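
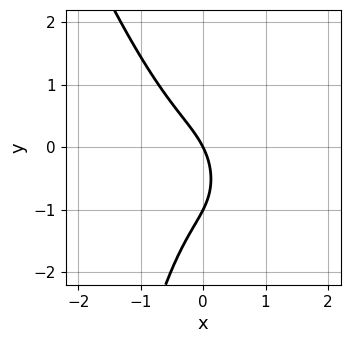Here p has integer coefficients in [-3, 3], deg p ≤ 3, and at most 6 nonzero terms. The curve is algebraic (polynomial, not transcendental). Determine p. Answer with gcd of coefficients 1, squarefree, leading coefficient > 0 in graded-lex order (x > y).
3*x^3 + x^2*y + y^2 + 2*x + y

deg p = 3.
Against the integer gridlines: the y-axis gridline crossings are at y ∈ {-1, 0}; one x-axis crossing is at x = 0.
These observations pin down the coefficients.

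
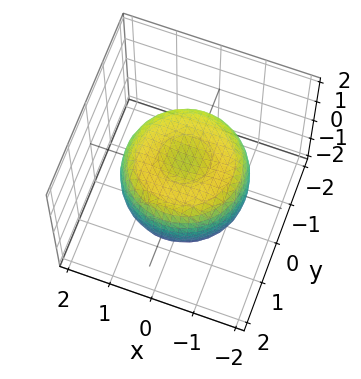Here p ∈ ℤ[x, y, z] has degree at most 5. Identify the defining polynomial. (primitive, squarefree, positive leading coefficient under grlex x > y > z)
2*x^4 + 4*x^2*y^2 + 2*y^4 - 3*x^2 - 3*y^2 + 3*z^2 - 2

1. Degree: no degree-3 surface has this shape, so deg p = 4.
2. Symmetries: rotational symmetry about the z-axis ⇒ p depends on x, y only through x² + y².
3. From the visible intercepts: a circular section at z = -1 has radius between 0 and 1.
4. Fitting integer coefficients to these (and the overall shape) gives p.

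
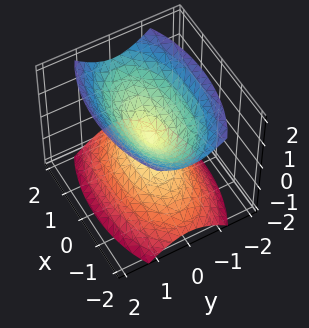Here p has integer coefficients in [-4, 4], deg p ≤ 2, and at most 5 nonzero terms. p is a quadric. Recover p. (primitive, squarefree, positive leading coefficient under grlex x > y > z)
(a) I count 2 distinct pieces. Treating them together as one polynomial.
(b) The degree is 2 — two nappes meeting at a single point; a quadric.
(c) Symmetries: mirror symmetry y ↦ −y ⇒ only even powers of y; the x ↦ −x reflection is a symmetry, so x appears only in even powers; it's symmetric under z → −z, forcing even powers of z.
(d) Reading off the gridlines: one x-axis crossing is at x = 0; it meets the y-axis at y = 0 (among the integer gridlines); it crosses the z-axis at the gridline z = 0.
(e) These observations pin down the coefficients.

x^2 + 3*y^2 - 2*z^2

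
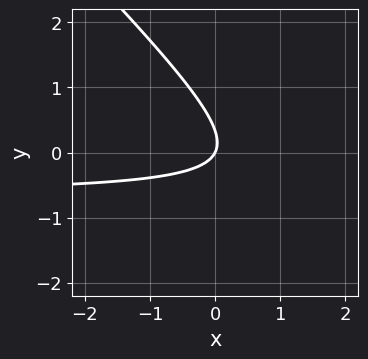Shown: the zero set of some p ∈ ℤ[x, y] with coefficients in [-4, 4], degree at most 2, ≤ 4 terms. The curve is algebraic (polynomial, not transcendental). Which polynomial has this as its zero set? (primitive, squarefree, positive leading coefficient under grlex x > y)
3*x*y + 3*y^2 + 2*x - y

First, degree: no degree-1 curve has this shape, so deg p = 2.
Then, from the axis intercepts and sections: one x-axis crossing is at x = 0; one y-axis crossing is at y = 0.
Finally, putting this together gives p.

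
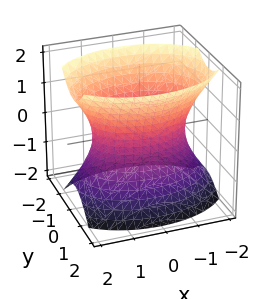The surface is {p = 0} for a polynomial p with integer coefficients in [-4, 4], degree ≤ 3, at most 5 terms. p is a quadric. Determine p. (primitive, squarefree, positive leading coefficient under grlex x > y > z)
x^2 + 2*y^2 - z^2 - 2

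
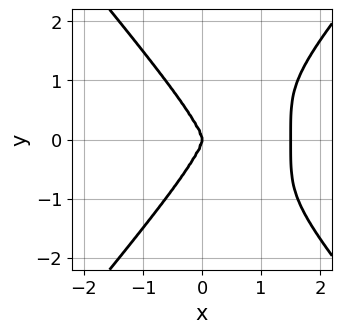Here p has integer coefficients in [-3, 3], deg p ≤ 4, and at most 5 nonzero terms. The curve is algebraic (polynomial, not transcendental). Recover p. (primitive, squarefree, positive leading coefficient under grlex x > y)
(a) deg p = 4. A generic line meets the curve in up to 4 points.
(b) Symmetries: it's symmetric under y → −y, forcing even powers of y.
(c) From the visible intercepts: it crosses the x-axis at the gridline x = 0; one y-axis crossing is at y = 0.
(d) Solving for integer coefficients yields p as stated.

2*x^4 - y^4 - 3*x^3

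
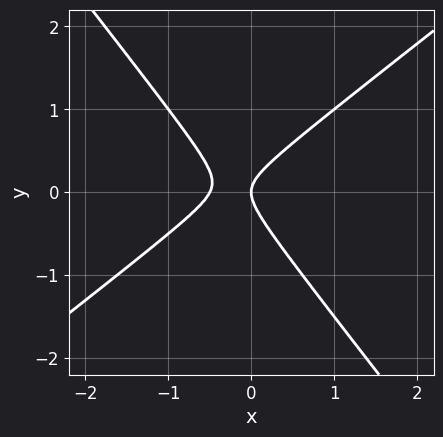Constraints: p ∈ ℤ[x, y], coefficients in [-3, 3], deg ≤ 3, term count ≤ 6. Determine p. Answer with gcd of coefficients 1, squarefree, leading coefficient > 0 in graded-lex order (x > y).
2*x^2 - x*y - 2*y^2 + x

(a) Degree: a generic line meets the curve in up to 2 points, so deg p = 2.
(b) Checking where it meets the axes: it crosses the x-axis at the gridline x = 0; one y-axis crossing is at y = 0.
(c) Putting this together gives p.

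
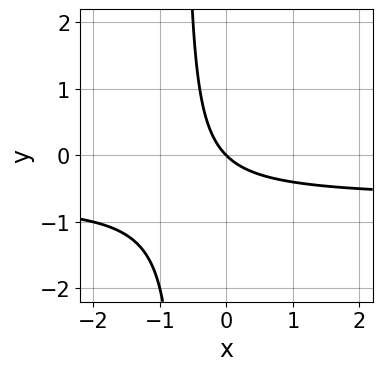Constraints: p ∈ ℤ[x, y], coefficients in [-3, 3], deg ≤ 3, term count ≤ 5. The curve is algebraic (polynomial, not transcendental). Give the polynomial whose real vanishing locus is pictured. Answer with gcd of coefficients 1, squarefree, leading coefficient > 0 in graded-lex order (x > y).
3*x*y + 2*x + 2*y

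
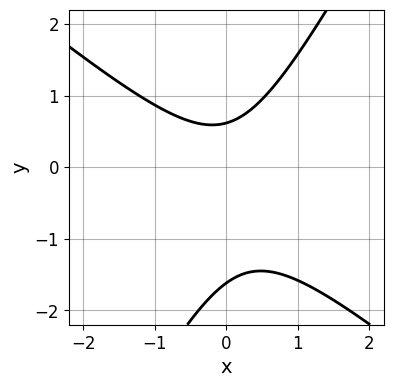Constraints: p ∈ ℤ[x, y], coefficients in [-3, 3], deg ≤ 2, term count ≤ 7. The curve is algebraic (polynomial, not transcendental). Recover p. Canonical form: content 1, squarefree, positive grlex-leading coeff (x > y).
The degree is 2 — no degree-1 curve has this shape.
Against the integer gridlines: no x-intercept at any integer in the box.
These observations pin down the coefficients.

3*x^2 + 2*x*y - 2*y^2 - 2*y + 2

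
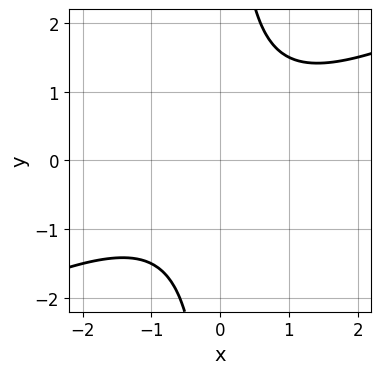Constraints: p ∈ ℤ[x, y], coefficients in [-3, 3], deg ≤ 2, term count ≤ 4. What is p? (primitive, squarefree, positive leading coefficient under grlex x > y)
First, deg p = 2.
Then, from the visible intercepts: the curve avoids every integer y-axis point in the box; the curve avoids every integer x-axis point in the box.
Finally, the integer polynomial consistent with all of this is the stated p.

x^2 - 2*x*y + 2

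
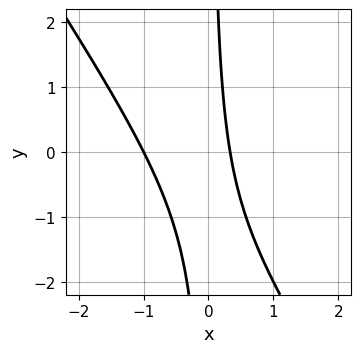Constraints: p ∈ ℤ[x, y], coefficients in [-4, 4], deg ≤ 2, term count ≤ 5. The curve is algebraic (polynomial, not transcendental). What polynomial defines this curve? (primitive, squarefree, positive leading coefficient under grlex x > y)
First, deg p = 2.
Then, from the visible intercepts: the curve avoids every integer y-axis point in the box; it crosses the x-axis at the gridline x = -1.
Finally, these observations pin down the coefficients.

3*x^2 + 2*x*y + 2*x - 1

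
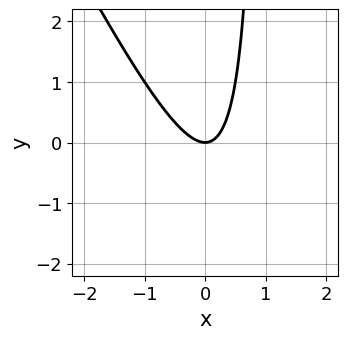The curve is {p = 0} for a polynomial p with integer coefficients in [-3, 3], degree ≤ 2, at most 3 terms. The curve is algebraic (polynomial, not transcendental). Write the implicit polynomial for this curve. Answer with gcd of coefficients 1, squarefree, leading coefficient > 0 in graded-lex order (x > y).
(a) Degree: the shape is more complex than any degree-1 curve, so deg p = 2.
(b) Against the integer gridlines: one y-axis crossing is at y = 0; one x-axis crossing is at x = 0.
(c) Putting this together gives p.

2*x^2 + x*y - y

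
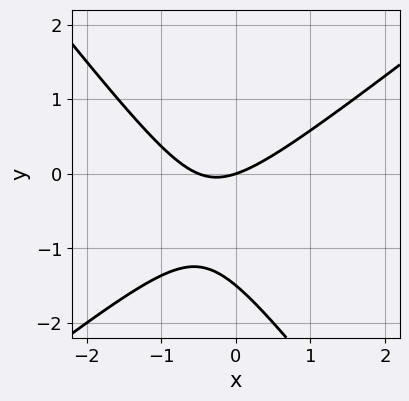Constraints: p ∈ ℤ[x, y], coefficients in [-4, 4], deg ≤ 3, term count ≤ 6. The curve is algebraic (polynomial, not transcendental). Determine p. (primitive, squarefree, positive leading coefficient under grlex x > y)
deg p = 2. A generic line meets the curve in up to 2 points.
Against the integer gridlines: it crosses the x-axis at the gridline x = 0; one y-axis crossing is at y = 0.
These observations pin down the coefficients.

2*x^2 - x*y - 2*y^2 + x - 3*y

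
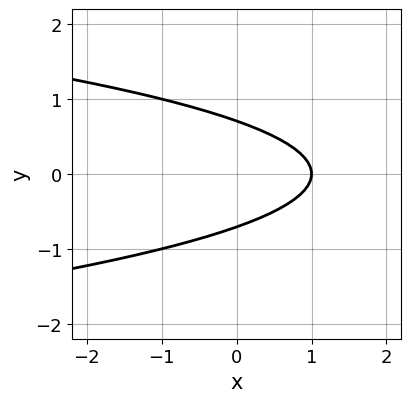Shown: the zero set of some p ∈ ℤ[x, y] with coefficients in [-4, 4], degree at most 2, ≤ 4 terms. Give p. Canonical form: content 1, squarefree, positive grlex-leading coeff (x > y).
2*y^2 + x - 1

(a) The degree is 2 — no degree-1 curve has this shape.
(b) Symmetries: the y ↦ −y reflection is a symmetry, so y appears only in even powers.
(c) Against the integer gridlines: it crosses the x-axis at the gridline x = 1.
(d) Matching integer coefficients to the picture gives p.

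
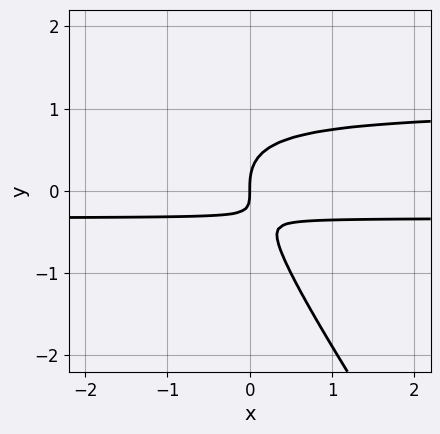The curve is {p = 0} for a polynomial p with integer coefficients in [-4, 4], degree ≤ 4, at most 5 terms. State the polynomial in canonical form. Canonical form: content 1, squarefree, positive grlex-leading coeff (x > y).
3*x*y^2 + 2*y^3 - 2*x*y - x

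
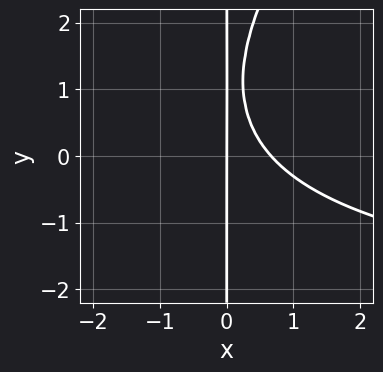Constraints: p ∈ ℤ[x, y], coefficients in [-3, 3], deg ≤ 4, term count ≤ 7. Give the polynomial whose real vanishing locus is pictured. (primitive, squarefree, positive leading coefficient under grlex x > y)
x^2*y - x*y^2 + 3*x^2 + 2*x*y - 2*x

(a) Degree: the shape is more complex than any degree-2 curve, so deg p = 3.
(b) Against the integer gridlines: it crosses the x-axis at the gridline x = 0; every point of the y-axis in the box is on the curve.
(c) The integer polynomial consistent with all of this is the stated p.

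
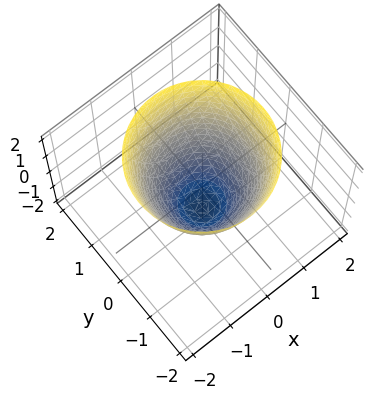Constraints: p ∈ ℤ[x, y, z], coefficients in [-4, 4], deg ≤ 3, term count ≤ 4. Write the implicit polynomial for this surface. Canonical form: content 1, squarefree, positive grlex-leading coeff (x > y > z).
(a) The degree is 2 — no degree-1 surface has this shape.
(b) Symmetries: the surface is invariant under rotation about z: p = q(x² + y², z).
(c) Reading off the gridlines: among the integer gridlines, it crosses the y-axis at y ∈ {-1, 1}; among the integer gridlines, it crosses the x-axis at x ∈ {-1, 1}.
(d) Assembling these constraints gives the stated polynomial.

3*x^2 + 3*y^2 - 2*z - 3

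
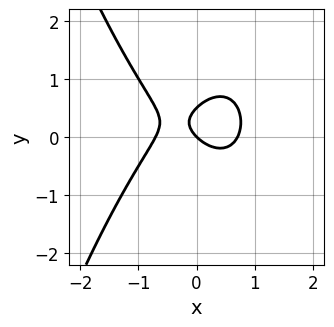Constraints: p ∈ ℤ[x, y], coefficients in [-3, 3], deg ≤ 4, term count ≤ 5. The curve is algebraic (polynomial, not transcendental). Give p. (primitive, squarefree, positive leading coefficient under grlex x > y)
2*x^3 + 2*y^2 - x - y

First, degree: no degree-2 curve has this shape, so deg p = 3.
Then, from the visible intercepts: one x-axis crossing is at x = 0; one y-axis crossing is at y = 0.
Finally, assembling these constraints gives the stated polynomial.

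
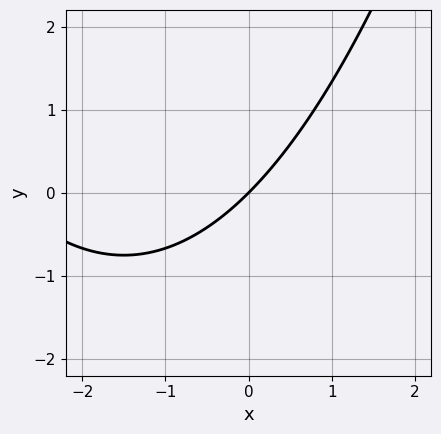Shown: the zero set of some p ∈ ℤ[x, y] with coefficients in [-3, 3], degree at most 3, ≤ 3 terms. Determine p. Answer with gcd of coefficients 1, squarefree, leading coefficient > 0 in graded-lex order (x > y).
1. The degree is 2 — no degree-1 curve has this shape.
2. Against the integer gridlines: it crosses the x-axis at the gridline x = 0; it crosses the y-axis at the gridline y = 0.
3. Fitting integer coefficients to these (and the overall shape) gives p.

x^2 + 3*x - 3*y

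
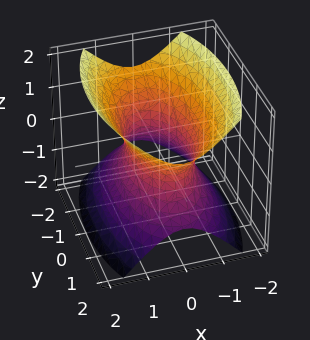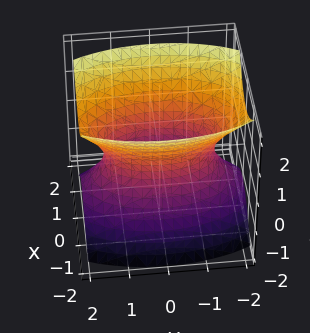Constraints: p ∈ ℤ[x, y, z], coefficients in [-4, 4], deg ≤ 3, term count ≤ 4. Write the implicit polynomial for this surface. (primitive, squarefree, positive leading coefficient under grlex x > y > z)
First, deg p = 2. One connected sheet with a waist; a quadric.
Next, symmetries: it's symmetric under y → −y, forcing even powers of y; the z ↦ −z reflection is a symmetry, so z appears only in even powers; mirror symmetry x ↦ −x ⇒ only even powers of x.
Then, reading off the gridlines: it misses every integer gridline on the z-axis.
Finally, assembling these constraints gives the stated polynomial.

3*x^2 + y^2 - 2*z^2 - 2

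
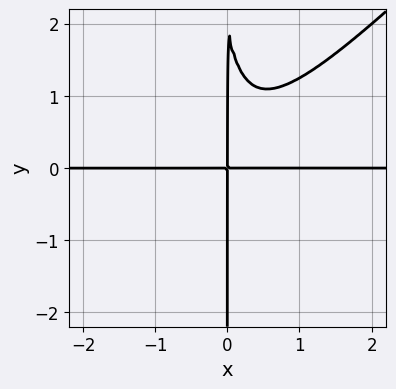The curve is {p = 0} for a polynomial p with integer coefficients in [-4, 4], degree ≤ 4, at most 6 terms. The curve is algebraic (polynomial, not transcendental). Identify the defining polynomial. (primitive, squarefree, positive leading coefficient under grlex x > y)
3*x^3*y - 3*x^2*y^2 - x*y^2 + 2*x*y

(a) Degree: the shape is more complex than any degree-3 curve, so deg p = 4.
(b) Checking where it meets the axes: the visible y-axis segment lies entirely on the curve; every point of the x-axis in the box is on the curve.
(c) The integer polynomial consistent with all of this is the stated p.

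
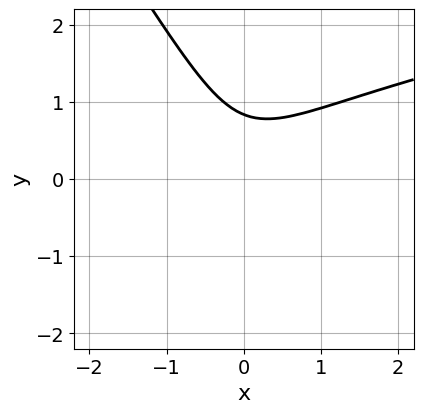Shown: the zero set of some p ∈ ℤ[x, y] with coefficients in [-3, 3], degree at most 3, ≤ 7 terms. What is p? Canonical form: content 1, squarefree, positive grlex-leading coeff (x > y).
Degree: the shape is more complex than any degree-2 curve, so deg p = 3.
Observable constraints: the curve avoids every integer x-axis point in the box.
The integer polynomial consistent with all of this is the stated p.

3*x*y^2 + 2*y^3 - 3*x^2 + y - 2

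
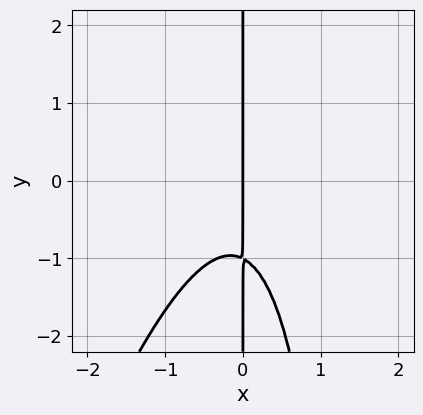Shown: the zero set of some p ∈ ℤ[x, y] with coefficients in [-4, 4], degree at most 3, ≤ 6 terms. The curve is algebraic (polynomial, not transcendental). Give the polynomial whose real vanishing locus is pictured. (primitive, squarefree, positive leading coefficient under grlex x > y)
First, degree: no degree-2 curve has this shape, so deg p = 3.
Then, checking where it meets the axes: every point of the y-axis in the box is on the curve; it meets the x-axis at x = 0 (among the integer gridlines).
Finally, the integer polynomial consistent with all of this is the stated p.

3*x^3 - x^2*y + 2*x*y + 2*x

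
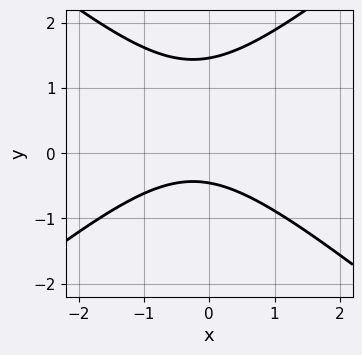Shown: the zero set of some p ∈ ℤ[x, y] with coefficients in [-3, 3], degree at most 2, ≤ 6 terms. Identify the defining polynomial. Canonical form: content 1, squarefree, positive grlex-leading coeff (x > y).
Degree: a generic line meets the curve in up to 2 points, so deg p = 2.
From the axis intercepts and sections: it misses every integer gridline on the x-axis.
Matching integer coefficients to the picture gives p.

2*x^2 - 3*y^2 + x + 3*y + 2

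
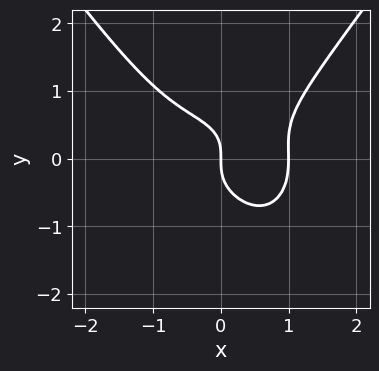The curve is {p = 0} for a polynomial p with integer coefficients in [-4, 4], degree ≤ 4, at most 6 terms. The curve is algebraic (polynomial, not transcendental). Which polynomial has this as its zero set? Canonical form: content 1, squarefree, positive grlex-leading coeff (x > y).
2*x^4 + x^2*y^2 - y^4 - 3*y^3 - 2*x

First, deg p = 4. The shape is more complex than any degree-3 curve.
Then, reading off the gridlines: among the integer gridlines, it crosses the x-axis at x ∈ {0, 1}; one y-axis crossing is at y = 0.
Finally, assembling these constraints gives the stated polynomial.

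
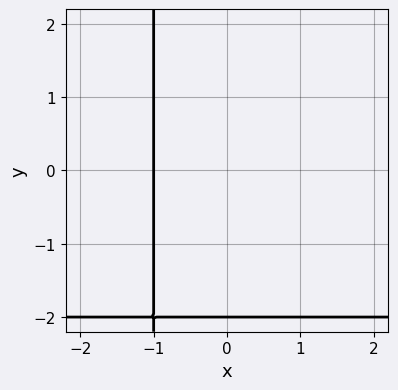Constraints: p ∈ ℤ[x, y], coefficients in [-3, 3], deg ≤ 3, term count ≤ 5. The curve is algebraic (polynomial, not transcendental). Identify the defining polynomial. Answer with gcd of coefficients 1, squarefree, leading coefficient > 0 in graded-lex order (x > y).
Degree: the shape is more complex than any degree-1 curve, so deg p = 2.
Against the integer gridlines: it crosses the x-axis at the gridline x = -1; it meets the y-axis at y = -2 (among the integer gridlines).
Putting this together gives p.

x*y + 2*x + y + 2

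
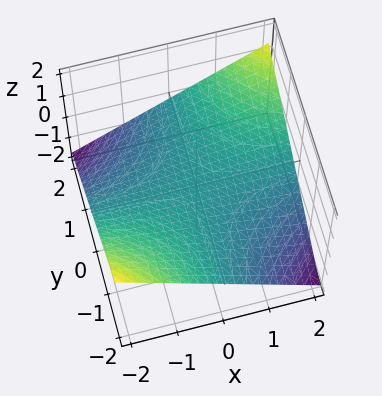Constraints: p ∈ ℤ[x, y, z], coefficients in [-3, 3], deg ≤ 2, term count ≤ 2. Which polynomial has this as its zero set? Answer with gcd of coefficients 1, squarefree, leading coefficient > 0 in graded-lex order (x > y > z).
x*y - 3*z

1. deg p = 2. A saddle surface; a quadric.
2. Checking where it meets the axes: it meets the z-axis at z = 0 (among the integer gridlines); the visible y-axis segment lies entirely on the surface.
3. Solving for integer coefficients yields p as stated. Check: (-1, 0, 0) on the x-axis lies on the surface, and p(-1, 0, 0) = 0. ✓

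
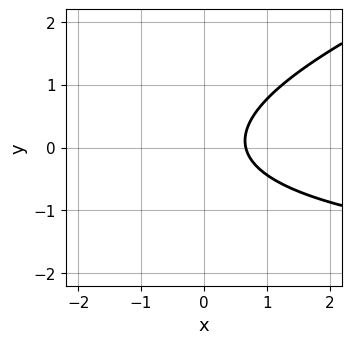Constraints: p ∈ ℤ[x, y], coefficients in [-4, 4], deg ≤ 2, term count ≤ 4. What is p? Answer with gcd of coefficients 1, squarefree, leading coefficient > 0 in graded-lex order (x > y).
(a) Degree: the shape is more complex than any degree-1 curve, so deg p = 2.
(b) From the visible intercepts: no y-intercept at any integer in the box.
(c) Putting this together gives p.

x*y - 3*y^2 + 3*x - 2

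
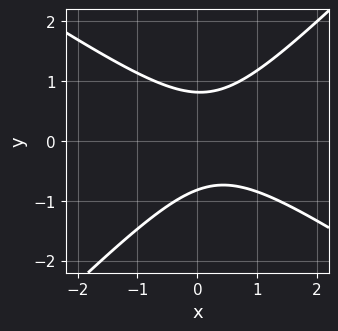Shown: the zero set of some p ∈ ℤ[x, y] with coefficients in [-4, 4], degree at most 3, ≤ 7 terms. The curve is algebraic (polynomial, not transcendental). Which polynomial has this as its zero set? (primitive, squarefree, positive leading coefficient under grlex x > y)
2*x^2 + x*y - 3*y^2 - x + 2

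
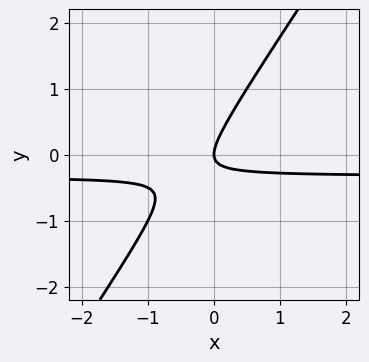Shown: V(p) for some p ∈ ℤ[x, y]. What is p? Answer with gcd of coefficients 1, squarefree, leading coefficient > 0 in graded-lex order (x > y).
The degree is 2 — a generic line meets the curve in up to 2 points.
From the visible intercepts: it crosses the x-axis at the gridline x = 0; it crosses the y-axis at the gridline y = 0.
Matching integer coefficients to the picture gives p.

3*x*y - 2*y^2 + x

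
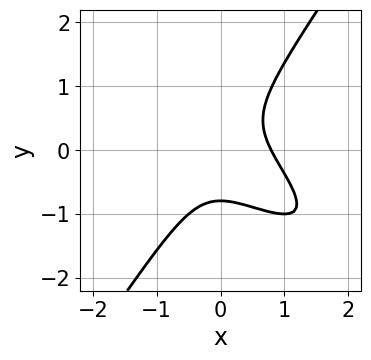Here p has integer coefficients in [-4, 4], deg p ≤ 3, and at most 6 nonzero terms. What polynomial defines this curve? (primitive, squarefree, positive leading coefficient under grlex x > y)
1. deg p = 3.
2. The integer polynomial consistent with all of this is the stated p.

2*x^3 + 3*x^2*y - 2*y^3 - 1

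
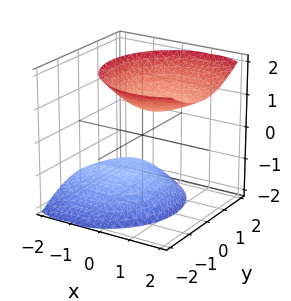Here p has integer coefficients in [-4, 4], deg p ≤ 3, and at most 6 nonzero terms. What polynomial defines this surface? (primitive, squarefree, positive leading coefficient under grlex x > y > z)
x^2 - x*z + y^2 - z^2 + 1

There are 2 components. Treating them together as one polynomial.
Degree: no degree-1 surface has this shape, so deg p = 2.
From the axis intercepts and sections: the surface avoids every integer x-axis point in the box; no y-intercept at any integer in the box; among the integer gridlines, it crosses the z-axis at z ∈ {-1, 1}.
Assembling these constraints gives the stated polynomial.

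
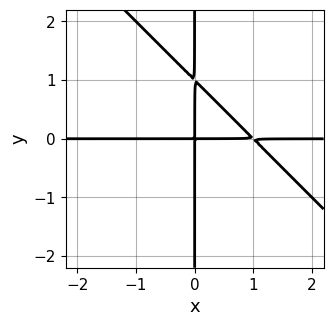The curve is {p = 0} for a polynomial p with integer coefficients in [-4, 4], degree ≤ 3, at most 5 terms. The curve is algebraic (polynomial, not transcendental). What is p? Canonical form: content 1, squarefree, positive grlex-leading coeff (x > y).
x^2*y + x*y^2 - x*y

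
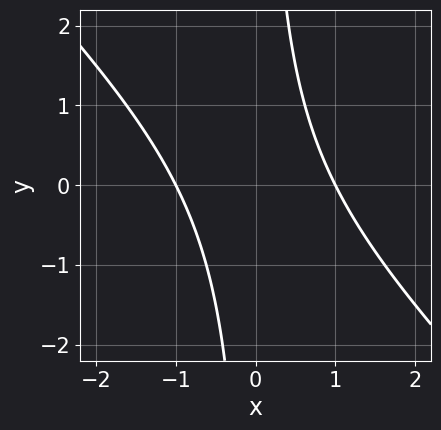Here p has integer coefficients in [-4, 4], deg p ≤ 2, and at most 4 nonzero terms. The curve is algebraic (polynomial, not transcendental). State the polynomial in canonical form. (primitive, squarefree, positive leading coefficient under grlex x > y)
(a) deg p = 2. No degree-1 curve has this shape.
(b) Observable constraints: the x-axis gridline crossings are at x ∈ {-1, 1}; the curve avoids every integer y-axis point in the box.
(c) The integer polynomial consistent with all of this is the stated p.

x^2 + x*y - 1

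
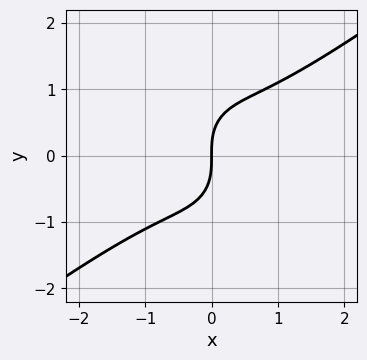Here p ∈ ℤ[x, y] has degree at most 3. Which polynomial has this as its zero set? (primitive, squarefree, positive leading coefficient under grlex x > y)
3*x^3 - 3*x^2*y - 2*y^3 + 3*x

1. deg p = 3. No degree-2 curve has this shape.
2. Checking where it meets the axes: one y-axis crossing is at y = 0; one x-axis crossing is at x = 0.
3. Fitting integer coefficients to these (and the overall shape) gives p.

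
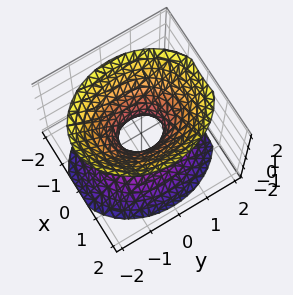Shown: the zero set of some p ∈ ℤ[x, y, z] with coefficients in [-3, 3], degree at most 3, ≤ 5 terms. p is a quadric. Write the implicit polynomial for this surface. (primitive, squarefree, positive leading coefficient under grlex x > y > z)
3*x^2 + 2*y^2 - 2*z^2 - 1

(a) Degree: an hourglass — one-sheet hyperboloid; a quadric, so deg p = 2.
(b) Symmetries: it's symmetric under x → −x, forcing even powers of x; it's symmetric under z → −z, forcing even powers of z; the y ↦ −y reflection is a symmetry, so y appears only in even powers.
(c) Observable constraints: it misses every integer gridline on the z-axis.
(d) Fitting integer coefficients to these (and the overall shape) gives p.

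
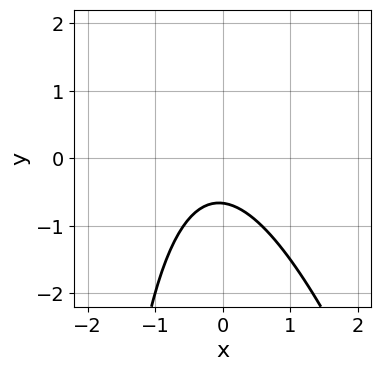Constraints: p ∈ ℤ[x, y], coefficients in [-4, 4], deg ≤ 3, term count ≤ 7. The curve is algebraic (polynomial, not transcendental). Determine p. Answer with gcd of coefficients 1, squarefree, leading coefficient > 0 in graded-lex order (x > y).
1. The degree is 2 — the shape is more complex than any degree-1 curve.
2. Against the integer gridlines: the curve avoids every integer x-axis point in the box.
3. Putting this together gives p.

3*x^2 + x*y + x + 3*y + 2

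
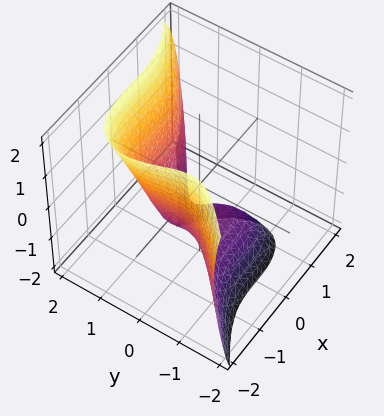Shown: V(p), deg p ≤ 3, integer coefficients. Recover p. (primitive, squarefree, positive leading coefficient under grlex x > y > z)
(a) The degree is 3 — the shape is more complex than any degree-2 surface.
(b) Observable constraints: it crosses the x-axis at the gridline x = -1; it crosses the z-axis at the gridline z = -1.
(c) These observations pin down the coefficients.

2*x^3 - 3*y^3 + y*z^2 + 2*z + 2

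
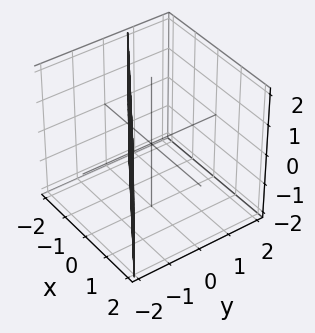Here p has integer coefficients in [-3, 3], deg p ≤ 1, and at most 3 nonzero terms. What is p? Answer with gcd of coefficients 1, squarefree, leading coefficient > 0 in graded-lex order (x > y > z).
2*x + 3*y + 2

The degree is 1 — every cross-section is a straight line — this is a plane.
Checking where it meets the axes: the surface avoids every integer z-axis point in the box; it crosses the x-axis at the gridline x = -1.
Matching integer coefficients to the picture gives p.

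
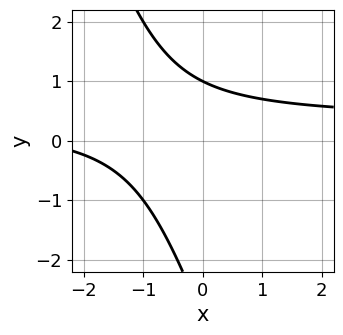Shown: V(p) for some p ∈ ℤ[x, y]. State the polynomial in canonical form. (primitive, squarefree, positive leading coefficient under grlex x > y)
The degree is 2 — a generic line meets the curve in up to 2 points.
From the visible intercepts: it misses every integer gridline on the x-axis; it meets the y-axis at y = 1 (among the integer gridlines).
Together with the visible shape, these determine p as stated.

3*x*y + y^2 - x + 2*y - 3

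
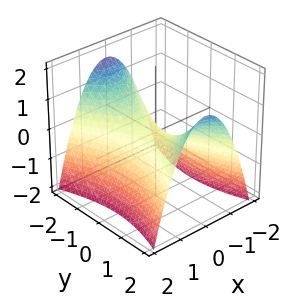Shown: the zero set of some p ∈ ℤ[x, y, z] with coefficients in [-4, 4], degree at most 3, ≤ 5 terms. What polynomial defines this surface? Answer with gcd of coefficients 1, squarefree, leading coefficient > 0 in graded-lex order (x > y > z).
3*x^2 - y^2 + 3*z

1. The degree is 2 — a saddle surface; a quadric.
2. Symmetries: the x ↦ −x reflection is a symmetry, so x appears only in even powers; it's symmetric under y → −y, forcing even powers of y.
3. Reading off the gridlines: one z-axis crossing is at z = 0; it crosses the x-axis at the gridline x = 0; it crosses the y-axis at the gridline y = 0.
4. Solving for integer coefficients yields p as stated.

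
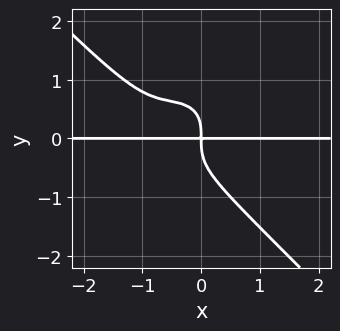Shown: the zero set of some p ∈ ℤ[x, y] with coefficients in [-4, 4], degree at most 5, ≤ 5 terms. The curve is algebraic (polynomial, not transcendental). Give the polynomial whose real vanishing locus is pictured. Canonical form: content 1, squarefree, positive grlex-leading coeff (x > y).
The degree is 4 — a generic line meets the curve in up to 4 points.
From the visible intercepts: the visible x-axis segment lies entirely on the curve.
These observations pin down the coefficients.

2*x^3*y + 2*y^4 + 3*x^2*y + 2*x*y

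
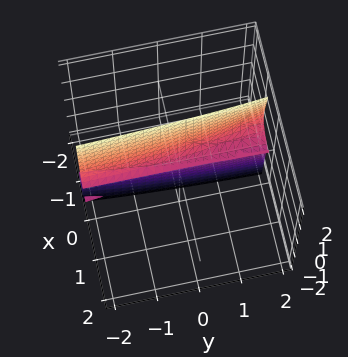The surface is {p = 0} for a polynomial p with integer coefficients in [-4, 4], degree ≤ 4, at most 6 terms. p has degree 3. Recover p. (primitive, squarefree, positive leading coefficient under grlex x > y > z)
2*x^3 - x*y*z + 3*x*z^2 + z^2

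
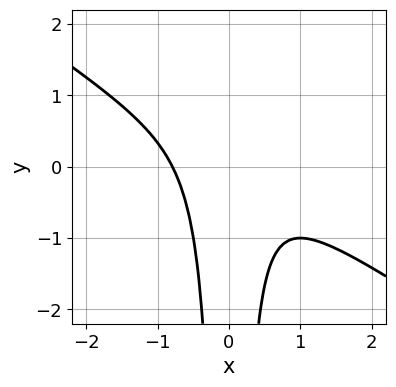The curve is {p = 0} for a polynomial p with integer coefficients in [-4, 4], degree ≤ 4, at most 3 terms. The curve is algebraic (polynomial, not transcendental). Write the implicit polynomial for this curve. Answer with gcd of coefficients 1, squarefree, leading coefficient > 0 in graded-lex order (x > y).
2*x^3 + 3*x^2*y + 1

(a) The degree is 3 — no degree-2 curve has this shape.
(b) Observable constraints: no y-intercept at any integer in the box.
(c) Assembling these constraints gives the stated polynomial.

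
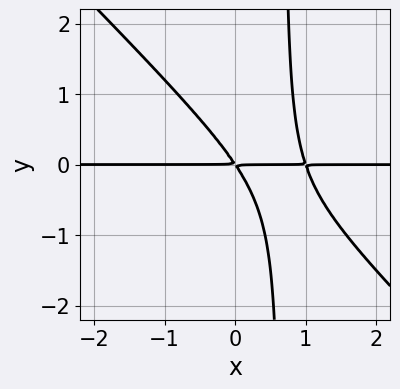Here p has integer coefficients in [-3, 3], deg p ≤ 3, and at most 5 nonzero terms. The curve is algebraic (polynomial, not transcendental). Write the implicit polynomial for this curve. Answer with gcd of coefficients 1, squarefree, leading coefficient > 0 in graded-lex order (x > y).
1. deg p = 3. The shape is more complex than any degree-2 curve.
2. From the axis intercepts and sections: every point of the x-axis in the box is on the curve.
3. Matching integer coefficients to the picture gives p.

3*x^2*y + 3*x*y^2 - 3*x*y - 2*y^2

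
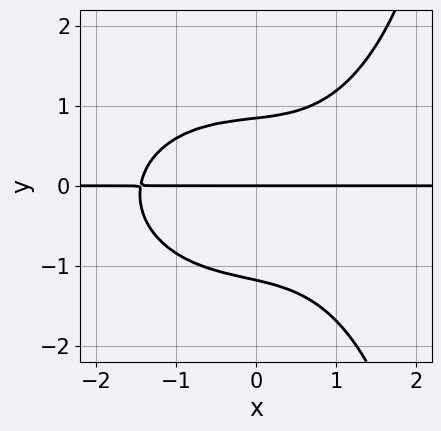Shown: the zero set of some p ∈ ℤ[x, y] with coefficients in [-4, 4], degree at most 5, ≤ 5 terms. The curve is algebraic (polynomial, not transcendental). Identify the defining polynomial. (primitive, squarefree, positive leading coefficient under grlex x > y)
x^3*y + x*y^3 - 3*y^3 - y^2 + 3*y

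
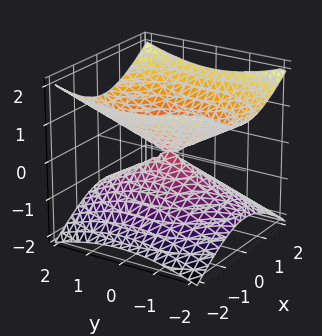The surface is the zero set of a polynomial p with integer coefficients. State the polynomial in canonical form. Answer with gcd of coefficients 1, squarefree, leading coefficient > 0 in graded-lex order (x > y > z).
(a) deg p = 2. Two nappes meeting at a single point; a quadric.
(b) Symmetries: the y ↦ −y reflection is a symmetry, so y appears only in even powers; it's symmetric under z → −z, forcing even powers of z; the x ↦ −x reflection is a symmetry, so x appears only in even powers.
(c) Observable constraints: it crosses the y-axis at the gridline y = 0; one z-axis crossing is at z = 0; one x-axis crossing is at x = 0.
(d) Matching integer coefficients to the picture gives p.

2*x^2 + y^2 - 3*z^2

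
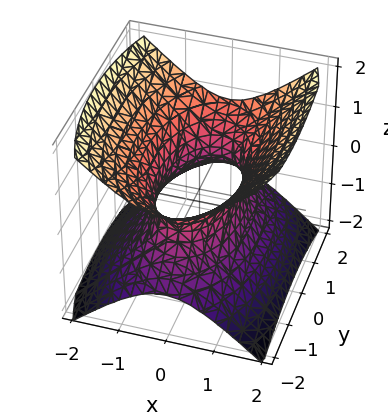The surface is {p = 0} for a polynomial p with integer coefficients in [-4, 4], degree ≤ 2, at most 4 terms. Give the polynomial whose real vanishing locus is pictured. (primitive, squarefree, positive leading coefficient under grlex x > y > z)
3*x^2 + y^2 - 3*z^2 - 2

First, deg p = 2. An hourglass — one-sheet hyperboloid; a quadric.
Then, symmetries: the z ↦ −z reflection is a symmetry, so z appears only in even powers; the y ↦ −y reflection is a symmetry, so y appears only in even powers; it's symmetric under x → −x, forcing even powers of x.
Then, from the visible intercepts: it misses every integer gridline on the z-axis.
Finally, solving for integer coefficients yields p as stated.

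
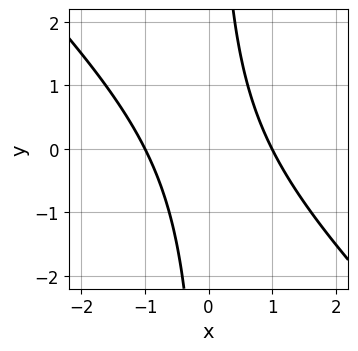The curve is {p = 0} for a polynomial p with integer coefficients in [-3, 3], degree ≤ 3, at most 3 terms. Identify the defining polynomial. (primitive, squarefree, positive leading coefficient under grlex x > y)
Degree: the shape is more complex than any degree-1 curve, so deg p = 2.
From the visible intercepts: the curve avoids every integer y-axis point in the box; the x-axis gridline crossings are at x ∈ {-1, 1}.
Putting this together gives p.

x^2 + x*y - 1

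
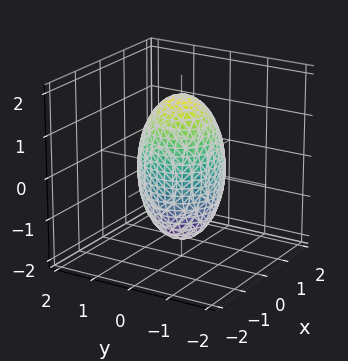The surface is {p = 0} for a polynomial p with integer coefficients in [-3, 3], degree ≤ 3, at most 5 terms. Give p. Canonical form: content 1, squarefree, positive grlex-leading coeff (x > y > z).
The degree is 2 — bounded and convex; a quadric.
Symmetries: the surface is invariant under rotation about z: p = q(x² + y², z); the z ↦ −z reflection is a symmetry, so z appears only in even powers.
Checking where it meets the axes: a circular section at z = -1 has radius between 0 and 1; among the integer gridlines, it crosses the x-axis at x ∈ {-1, 1}; the y-axis gridline crossings are at y ∈ {-1, 1}.
Putting this together gives p.

3*x^2 + 3*y^2 + z^2 - 3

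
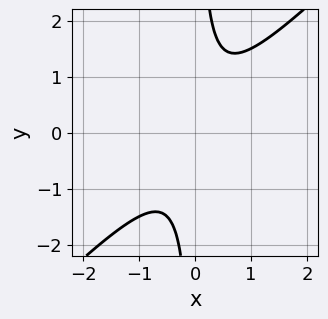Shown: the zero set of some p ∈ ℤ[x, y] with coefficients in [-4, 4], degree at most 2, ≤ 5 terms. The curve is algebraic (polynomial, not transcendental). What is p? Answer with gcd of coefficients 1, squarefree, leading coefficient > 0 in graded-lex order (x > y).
2*x^2 - 2*x*y + 1

First, degree: a generic line meets the curve in up to 2 points, so deg p = 2.
Then, reading off the gridlines: it misses every integer gridline on the y-axis; the curve avoids every integer x-axis point in the box.
Finally, putting this together gives p.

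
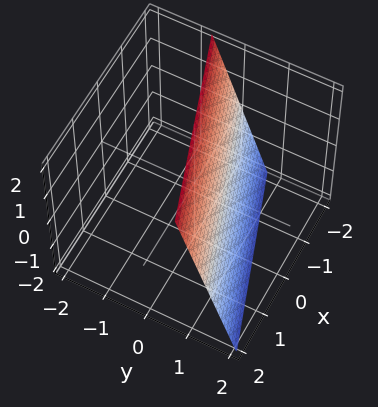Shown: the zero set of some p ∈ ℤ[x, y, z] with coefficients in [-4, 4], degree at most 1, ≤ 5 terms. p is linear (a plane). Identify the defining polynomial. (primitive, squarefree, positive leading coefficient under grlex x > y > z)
1. The degree is 1 — the surface is flat (a plane).
2. Observable constraints: it crosses the x-axis at the gridline x = -2; it crosses the z-axis at the gridline z = 2.
3. These observations pin down the coefficients.

x - 3*y - z + 2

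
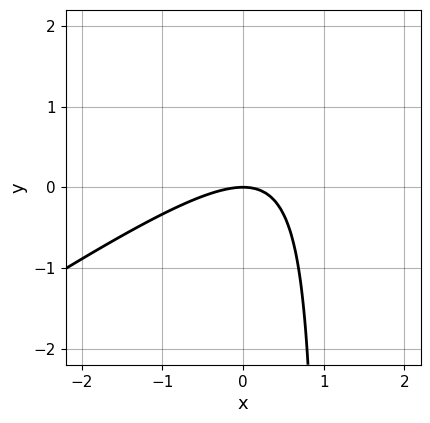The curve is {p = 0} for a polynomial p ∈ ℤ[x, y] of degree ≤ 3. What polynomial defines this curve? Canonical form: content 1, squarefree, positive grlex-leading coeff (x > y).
2*x^2 - 3*x*y + 3*y

(a) deg p = 2. A generic line meets the curve in up to 2 points.
(b) From the axis intercepts and sections: it crosses the y-axis at the gridline y = 0; it meets the x-axis at x = 0 (among the integer gridlines).
(c) Solving for integer coefficients yields p as stated.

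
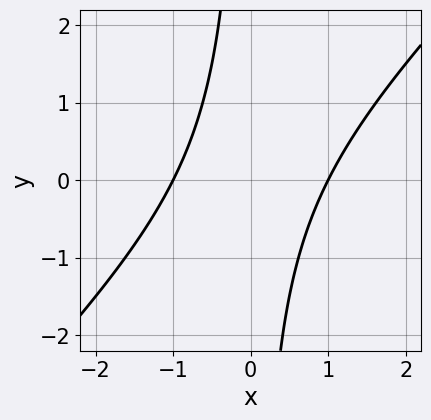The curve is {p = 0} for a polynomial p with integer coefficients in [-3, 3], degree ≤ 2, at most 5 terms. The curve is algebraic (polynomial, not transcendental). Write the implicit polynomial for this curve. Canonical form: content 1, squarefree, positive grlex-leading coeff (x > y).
Degree: no degree-1 curve has this shape, so deg p = 2.
From the visible intercepts: among the integer gridlines, it crosses the x-axis at x ∈ {-1, 1}; no y-intercept at any integer in the box.
Fitting integer coefficients to these (and the overall shape) gives p.

x^2 - x*y - 1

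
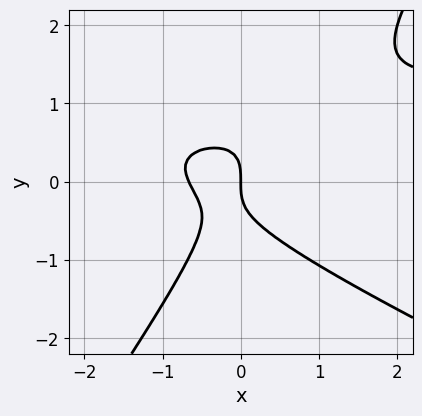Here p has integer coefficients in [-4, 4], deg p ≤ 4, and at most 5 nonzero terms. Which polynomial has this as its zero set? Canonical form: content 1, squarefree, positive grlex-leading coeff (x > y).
1. deg p = 3. A generic line meets the curve in up to 3 points.
2. Observable constraints: one y-axis crossing is at y = 0; it meets the x-axis at x = 0 (among the integer gridlines).
3. Together with the visible shape, these determine p as stated.

2*x^2*y + 3*x*y^2 - 3*y^3 - 3*x^2 - 2*x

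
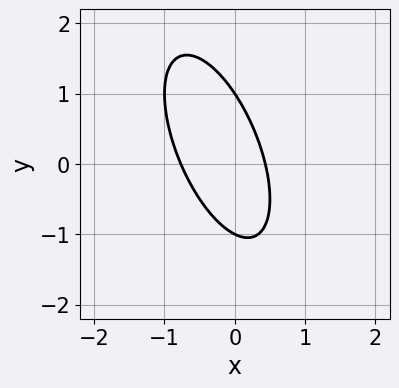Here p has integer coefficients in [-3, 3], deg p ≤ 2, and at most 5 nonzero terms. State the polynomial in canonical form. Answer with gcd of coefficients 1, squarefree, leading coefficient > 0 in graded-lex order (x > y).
Degree: the shape is more complex than any degree-1 curve, so deg p = 2.
From the visible intercepts: among the integer gridlines, it crosses the y-axis at y ∈ {-1, 1}.
The integer polynomial consistent with all of this is the stated p.

3*x^2 + 2*x*y + y^2 + x - 1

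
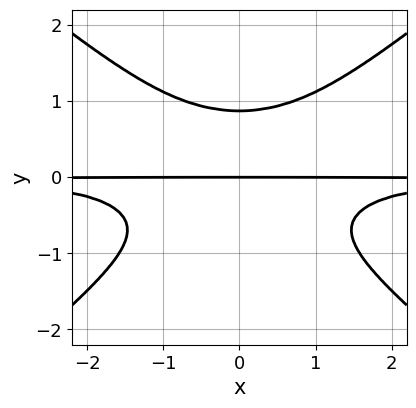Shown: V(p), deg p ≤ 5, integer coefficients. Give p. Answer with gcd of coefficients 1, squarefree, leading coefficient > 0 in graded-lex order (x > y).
2*x^2*y^2 - 3*y^4 + 2*y

(a) Degree: no degree-3 curve has this shape, so deg p = 4.
(b) Symmetries: mirror symmetry x ↦ −x ⇒ only even powers of x.
(c) Checking where it meets the axes: one y-axis crossing is at y = 0; every point of the x-axis in the box is on the curve.
(d) Assembling these constraints gives the stated polynomial.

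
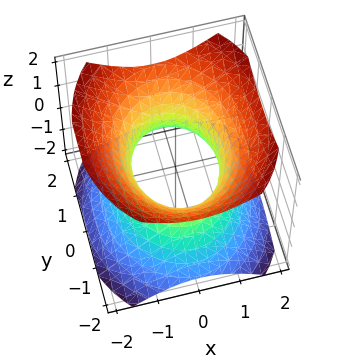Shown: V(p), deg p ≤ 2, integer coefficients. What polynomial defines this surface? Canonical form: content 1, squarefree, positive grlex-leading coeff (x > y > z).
(a) Degree: one connected sheet with a waist; a quadric, so deg p = 2.
(b) Symmetries: it's symmetric under y → −y, forcing even powers of y; the x ↦ −x reflection is a symmetry, so x appears only in even powers; the z ↦ −z reflection is a symmetry, so z appears only in even powers.
(c) From the axis intercepts and sections: among the integer gridlines, it crosses the x-axis at x ∈ {-1, 1}; the surface avoids every integer z-axis point in the box.
(d) The integer polynomial consistent with all of this is the stated p.

3*x^2 + 2*y^2 - 3*z^2 - 3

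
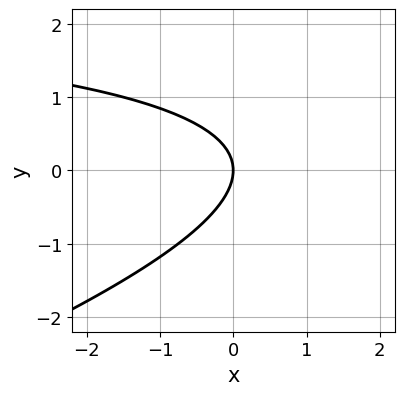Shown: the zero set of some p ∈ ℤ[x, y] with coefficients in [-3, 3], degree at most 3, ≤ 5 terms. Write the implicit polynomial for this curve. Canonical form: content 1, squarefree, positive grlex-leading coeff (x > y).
1. Degree: no degree-1 curve has this shape, so deg p = 2.
2. From the visible intercepts: it crosses the x-axis at the gridline x = 0; it meets the y-axis at y = 0 (among the integer gridlines).
3. Putting this together gives p.

x*y - 3*y^2 - 3*x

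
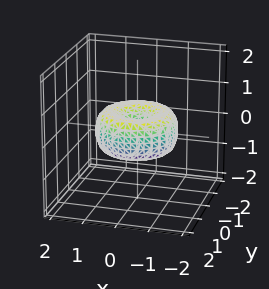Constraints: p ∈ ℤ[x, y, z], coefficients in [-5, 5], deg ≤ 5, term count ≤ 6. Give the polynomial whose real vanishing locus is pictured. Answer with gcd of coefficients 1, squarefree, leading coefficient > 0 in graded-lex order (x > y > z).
2*x^4 + 4*x^2*y^2 + 2*y^4 - 3*x^2 - 3*y^2 + 3*z^2

First, the degree is 4 — a generic line meets the surface in up to 4 points.
Next, by symmetry, the z-axis is an axis of rotation, so x and y enter only as x² + y².
Next, observable constraints: a circular section at z = 0 has radius between 1 and 2; it meets the y-axis at y = 0 (among the integer gridlines); it crosses the x-axis at the gridline x = 0.
Finally, together with the visible shape, these determine p as stated.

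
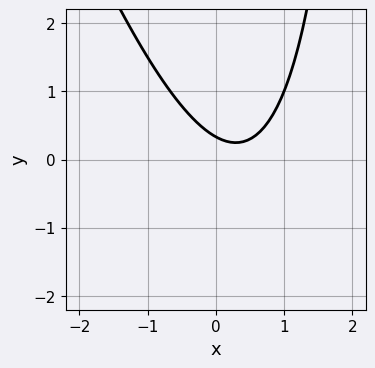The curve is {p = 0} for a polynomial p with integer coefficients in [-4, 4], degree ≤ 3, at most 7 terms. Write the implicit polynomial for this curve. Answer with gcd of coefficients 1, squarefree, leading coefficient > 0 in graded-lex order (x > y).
First, degree: a generic line meets the curve in up to 2 points, so deg p = 2.
Then, from the visible intercepts: no x-intercept at any integer in the box.
Finally, assembling these constraints gives the stated polynomial.

3*x^2 + x*y - 2*x - 3*y + 1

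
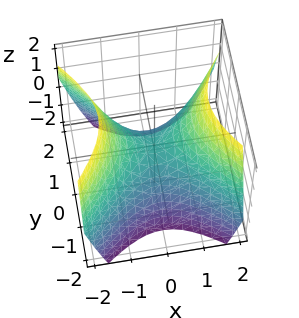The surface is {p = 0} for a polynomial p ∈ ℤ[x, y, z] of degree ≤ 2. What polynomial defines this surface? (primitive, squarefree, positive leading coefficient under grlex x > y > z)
First, degree: a saddle surface; a quadric, so deg p = 2.
Next, symmetries: it's symmetric under y → −y, forcing even powers of y; mirror symmetry x ↦ −x ⇒ only even powers of x.
Next, checking where it meets the axes: it meets the z-axis at z = 0 (among the integer gridlines); it meets the y-axis at y = 0 (among the integer gridlines); one x-axis crossing is at x = 0.
Finally, together with the visible shape, these determine p as stated.

x^2 - y^2 - z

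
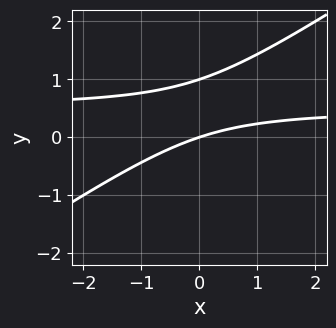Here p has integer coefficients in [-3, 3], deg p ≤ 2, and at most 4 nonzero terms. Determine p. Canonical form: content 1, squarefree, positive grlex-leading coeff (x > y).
2*x*y - 3*y^2 - x + 3*y

Degree: no degree-1 curve has this shape, so deg p = 2.
Observable constraints: among the integer gridlines, it crosses the y-axis at y ∈ {0, 1}; it crosses the x-axis at the gridline x = 0.
Fitting integer coefficients to these (and the overall shape) gives p.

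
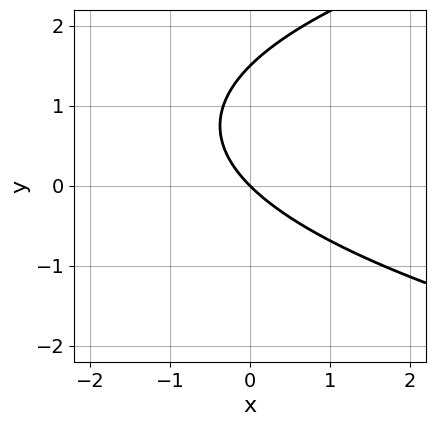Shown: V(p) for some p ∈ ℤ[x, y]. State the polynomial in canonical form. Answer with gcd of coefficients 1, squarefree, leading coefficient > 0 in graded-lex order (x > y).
2*y^2 - 3*x - 3*y

1. Degree: no degree-1 curve has this shape, so deg p = 2.
2. Observable constraints: one y-axis crossing is at y = 0; it meets the x-axis at x = 0 (among the integer gridlines).
3. Solving for integer coefficients yields p as stated.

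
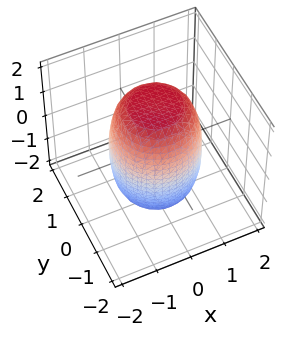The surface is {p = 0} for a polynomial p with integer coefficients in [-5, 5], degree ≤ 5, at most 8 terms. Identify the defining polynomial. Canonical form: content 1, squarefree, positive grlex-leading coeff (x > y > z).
(a) Degree: a generic line meets the surface in up to 4 points, so deg p = 4.
(b) Symmetry: the z-axis is an axis of rotation, so x and y enter only as x² + y².
(c) From the visible intercepts: a circular section at z = 1 has radius between 1 and 2.
(d) Fitting integer coefficients to these (and the overall shape) gives p.

2*x^4 + 4*x^2*y^2 + 2*y^4 - x^2 - y^2 + z^2 - 3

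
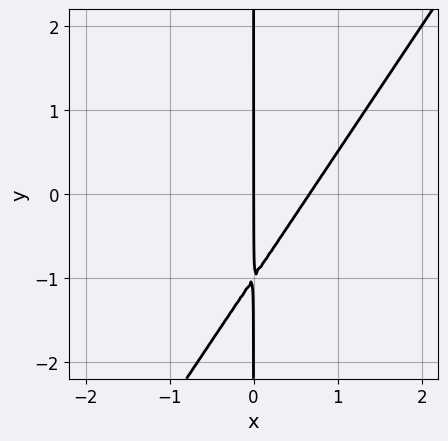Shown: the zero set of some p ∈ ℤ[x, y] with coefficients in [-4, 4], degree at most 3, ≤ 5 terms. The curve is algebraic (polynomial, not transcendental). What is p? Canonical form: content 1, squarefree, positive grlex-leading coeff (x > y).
3*x^2 - 2*x*y - 2*x

First, the degree is 2 — a generic line meets the curve in up to 2 points.
Next, reading off the gridlines: the visible y-axis segment lies entirely on the curve; it crosses the x-axis at the gridline x = 0.
Finally, these observations pin down the coefficients.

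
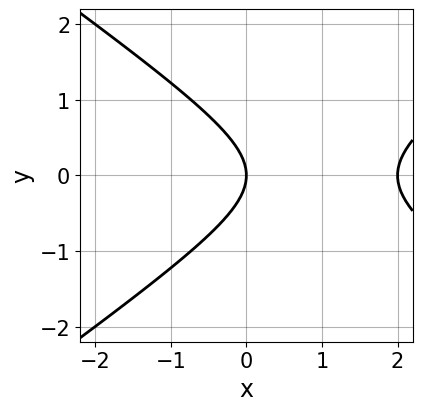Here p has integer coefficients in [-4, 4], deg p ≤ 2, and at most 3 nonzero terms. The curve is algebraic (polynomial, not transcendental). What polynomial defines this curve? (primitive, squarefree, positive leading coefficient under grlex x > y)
1. The degree is 2 — the shape is more complex than any degree-1 curve.
2. Symmetries: it's symmetric under y → −y, forcing even powers of y.
3. Against the integer gridlines: among the integer gridlines, it crosses the x-axis at x ∈ {0, 2}; one y-axis crossing is at y = 0.
4. Fitting integer coefficients to these (and the overall shape) gives p.

x^2 - 2*y^2 - 2*x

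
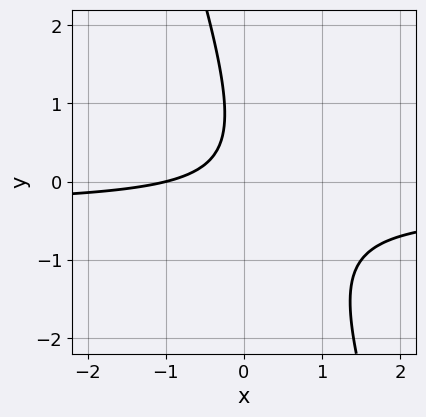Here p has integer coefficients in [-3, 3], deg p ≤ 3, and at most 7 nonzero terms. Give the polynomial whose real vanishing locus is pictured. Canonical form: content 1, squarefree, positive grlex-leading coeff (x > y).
3*x*y + y^2 + x - y + 1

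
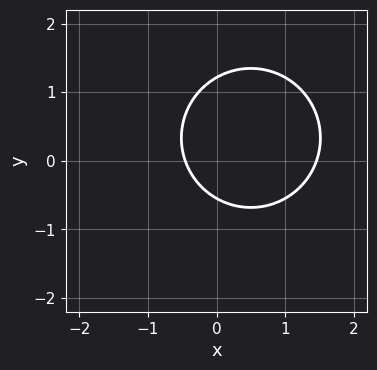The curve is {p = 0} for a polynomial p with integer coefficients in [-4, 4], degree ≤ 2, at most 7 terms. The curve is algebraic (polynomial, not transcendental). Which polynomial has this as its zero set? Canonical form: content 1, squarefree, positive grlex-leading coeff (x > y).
3*x^2 + 3*y^2 - 3*x - 2*y - 2

The degree is 2 — a generic line meets the curve in up to 2 points.
Putting this together gives p.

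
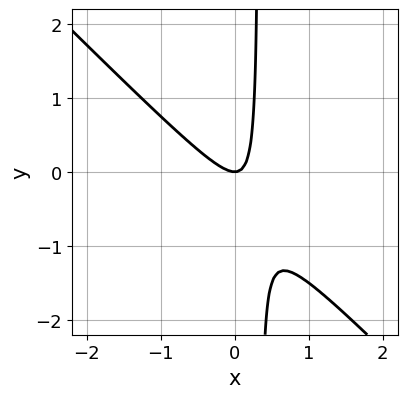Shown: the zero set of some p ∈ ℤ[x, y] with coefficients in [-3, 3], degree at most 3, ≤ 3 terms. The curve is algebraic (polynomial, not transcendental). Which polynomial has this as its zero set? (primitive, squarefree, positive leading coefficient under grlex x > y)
3*x^2 + 3*x*y - y

First, degree: a generic line meets the curve in up to 2 points, so deg p = 2.
Next, from the visible intercepts: one x-axis crossing is at x = 0; it crosses the y-axis at the gridline y = 0.
Finally, these observations pin down the coefficients.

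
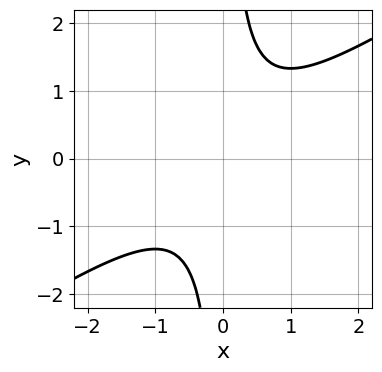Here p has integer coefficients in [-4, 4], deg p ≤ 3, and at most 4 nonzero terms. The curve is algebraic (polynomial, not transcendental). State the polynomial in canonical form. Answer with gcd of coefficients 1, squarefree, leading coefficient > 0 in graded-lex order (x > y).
1. deg p = 2. No degree-1 curve has this shape.
2. From the axis intercepts and sections: the curve avoids every integer y-axis point in the box; the curve avoids every integer x-axis point in the box.
3. Assembling these constraints gives the stated polynomial.

2*x^2 - 3*x*y + 2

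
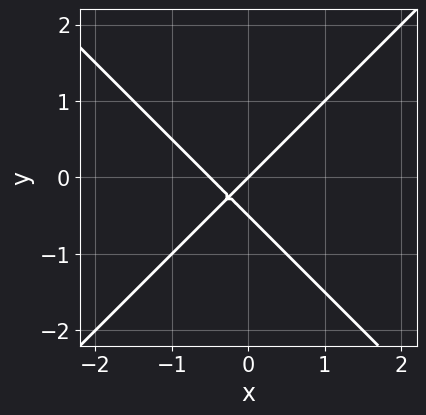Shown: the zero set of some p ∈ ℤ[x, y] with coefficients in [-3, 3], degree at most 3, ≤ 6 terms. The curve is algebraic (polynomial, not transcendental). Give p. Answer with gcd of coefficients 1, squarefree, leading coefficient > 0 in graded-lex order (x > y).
2*x^2 - 2*y^2 + x - y

Degree: a generic line meets the curve in up to 2 points, so deg p = 2.
Reading off the gridlines: it meets the y-axis at y = 0 (among the integer gridlines); it crosses the x-axis at the gridline x = 0.
Matching integer coefficients to the picture gives p.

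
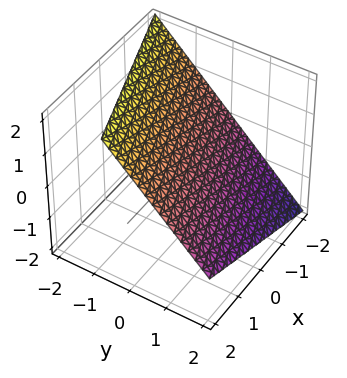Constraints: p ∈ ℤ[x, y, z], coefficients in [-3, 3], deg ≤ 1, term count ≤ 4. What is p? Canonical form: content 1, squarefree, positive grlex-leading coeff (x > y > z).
1. Degree: every cross-section is a straight line — this is a plane, so deg p = 1.
2. Reading off the gridlines: it crosses the x-axis at the gridline x = -2.
3. Solving for integer coefficients yields p as stated.

x - 3*y - 3*z + 2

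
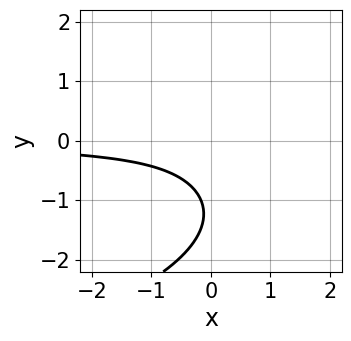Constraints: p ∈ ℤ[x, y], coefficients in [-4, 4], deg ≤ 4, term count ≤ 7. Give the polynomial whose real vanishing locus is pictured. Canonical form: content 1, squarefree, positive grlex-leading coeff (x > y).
Degree: the shape is more complex than any degree-3 curve, so deg p = 4.
Against the integer gridlines: it misses every integer gridline on the x-axis; no y-intercept at any integer in the box.
These observations pin down the coefficients.

2*y^4 + 3*x*y^2 + 3*y^3 - 3*x*y + 2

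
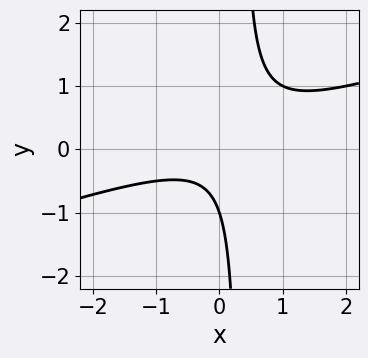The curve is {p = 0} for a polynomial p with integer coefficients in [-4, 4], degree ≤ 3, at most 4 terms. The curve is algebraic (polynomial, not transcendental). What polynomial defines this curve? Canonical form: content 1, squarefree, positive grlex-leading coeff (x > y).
(a) The degree is 2 — a generic line meets the curve in up to 2 points.
(b) Reading off the gridlines: no x-intercept at any integer in the box; it meets the y-axis at y = -1 (among the integer gridlines).
(c) The integer polynomial consistent with all of this is the stated p.

x^2 - 3*x*y + y + 1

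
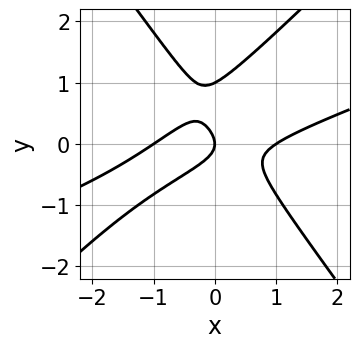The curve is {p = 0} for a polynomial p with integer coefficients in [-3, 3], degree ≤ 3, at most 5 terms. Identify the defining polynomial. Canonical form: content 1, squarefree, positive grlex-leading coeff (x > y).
x^3 - 3*x^2*y + 2*y^3 - 2*y^2 - x

1. deg p = 3. The shape is more complex than any degree-2 curve.
2. From the axis intercepts and sections: among the integer gridlines, it crosses the y-axis at y ∈ {0, 1}; the x-axis gridline crossings are at x ∈ {-1, 0, 1}.
3. Putting this together gives p.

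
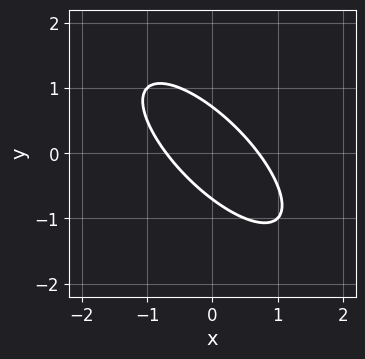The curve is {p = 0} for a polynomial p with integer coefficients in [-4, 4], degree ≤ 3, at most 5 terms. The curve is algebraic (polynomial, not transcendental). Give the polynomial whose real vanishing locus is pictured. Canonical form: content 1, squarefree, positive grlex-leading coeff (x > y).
First, the degree is 2 — no degree-1 curve has this shape.
Finally, matching integer coefficients to the picture gives p.

2*x^2 + 3*x*y + 2*y^2 - 1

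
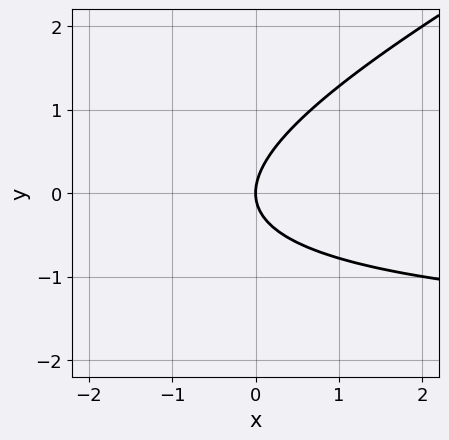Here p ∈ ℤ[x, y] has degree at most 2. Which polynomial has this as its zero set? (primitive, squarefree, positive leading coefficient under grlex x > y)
x*y - 2*y^2 + 2*x

First, the degree is 2 — the shape is more complex than any degree-1 curve.
Then, against the integer gridlines: it crosses the y-axis at the gridline y = 0; one x-axis crossing is at x = 0.
Finally, matching integer coefficients to the picture gives p.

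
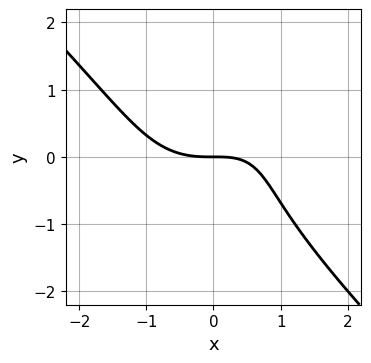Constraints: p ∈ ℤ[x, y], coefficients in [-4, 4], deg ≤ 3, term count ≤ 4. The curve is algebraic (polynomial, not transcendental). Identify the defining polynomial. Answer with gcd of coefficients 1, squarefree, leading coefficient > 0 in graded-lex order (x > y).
The degree is 3 — the shape is more complex than any degree-2 curve.
From the axis intercepts and sections: it meets the y-axis at y = 0 (among the integer gridlines); one x-axis crossing is at x = 0.
These observations pin down the coefficients.

x^3 + y^3 - x*y + 2*y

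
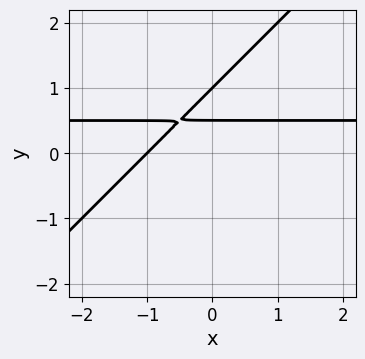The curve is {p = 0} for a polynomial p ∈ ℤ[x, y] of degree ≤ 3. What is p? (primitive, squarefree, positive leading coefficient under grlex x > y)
The degree is 2 — a generic line meets the curve in up to 2 points.
Reading off the gridlines: one x-axis crossing is at x = -1; one y-axis crossing is at y = 1.
The integer polynomial consistent with all of this is the stated p.

2*x*y - 2*y^2 - x + 3*y - 1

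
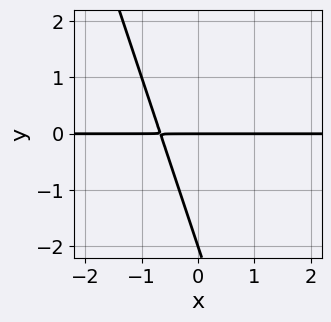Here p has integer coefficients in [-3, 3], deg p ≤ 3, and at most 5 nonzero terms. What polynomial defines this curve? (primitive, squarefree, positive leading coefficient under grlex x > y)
First, the degree is 2 — no degree-1 curve has this shape.
Next, reading off the gridlines: the visible x-axis segment lies entirely on the curve; the y-axis gridline crossings are at y ∈ {-2, 0}.
Finally, these observations pin down the coefficients.

3*x*y + y^2 + 2*y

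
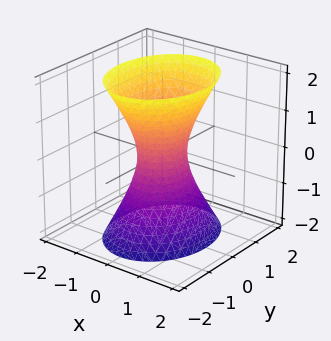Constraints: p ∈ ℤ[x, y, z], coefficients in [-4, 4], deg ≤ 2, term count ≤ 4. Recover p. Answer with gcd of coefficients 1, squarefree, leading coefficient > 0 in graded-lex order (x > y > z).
1. The degree is 2 — one connected sheet with a waist; a quadric.
2. Symmetries: the x ↦ −x reflection is a symmetry, so x appears only in even powers; the y ↦ −y reflection is a symmetry, so y appears only in even powers; it's symmetric under z → −z, forcing even powers of z.
3. Reading off the gridlines: it misses every integer gridline on the z-axis.
4. Together with the visible shape, these determine p as stated.

3*x^2 + 2*y^2 - z^2 - 1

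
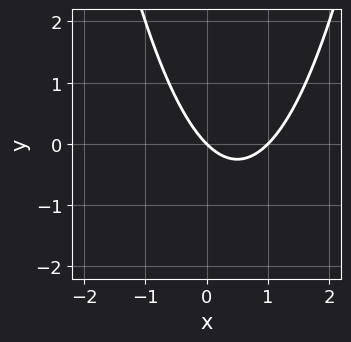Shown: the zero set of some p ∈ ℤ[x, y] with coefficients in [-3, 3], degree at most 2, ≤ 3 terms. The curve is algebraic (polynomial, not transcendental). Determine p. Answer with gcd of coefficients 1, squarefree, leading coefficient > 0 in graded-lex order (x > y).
x^2 - x - y

1. The degree is 2 — no degree-1 curve has this shape.
2. From the axis intercepts and sections: among the integer gridlines, it crosses the x-axis at x ∈ {0, 1}; it meets the y-axis at y = 0 (among the integer gridlines).
3. Fitting integer coefficients to these (and the overall shape) gives p.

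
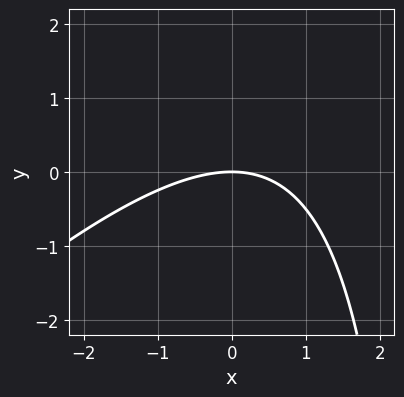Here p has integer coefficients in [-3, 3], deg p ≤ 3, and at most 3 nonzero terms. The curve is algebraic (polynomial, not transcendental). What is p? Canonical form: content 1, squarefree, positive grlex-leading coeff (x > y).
1. deg p = 2. A generic line meets the curve in up to 2 points.
2. Observable constraints: one y-axis crossing is at y = 0; it meets the x-axis at x = 0 (among the integer gridlines).
3. The integer polynomial consistent with all of this is the stated p.

x^2 - x*y + 3*y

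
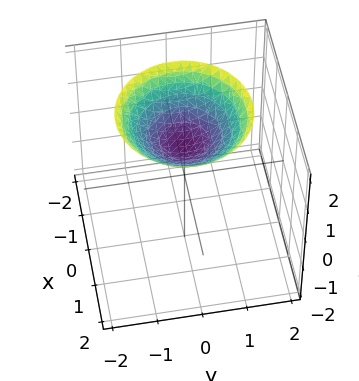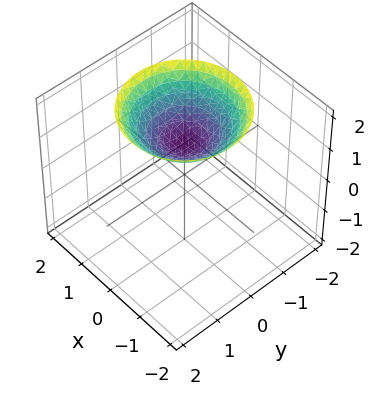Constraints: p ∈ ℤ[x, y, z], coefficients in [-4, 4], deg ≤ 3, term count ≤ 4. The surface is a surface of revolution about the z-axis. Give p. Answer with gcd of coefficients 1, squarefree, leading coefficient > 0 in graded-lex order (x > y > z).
The degree is 2 — the shape is more complex than any degree-1 surface.
Symmetries: rotational symmetry about the z-axis ⇒ p depends on x, y only through x² + y².
Checking where it meets the axes: the surface avoids every integer y-axis point in the box; a circular section at z = 2 has radius between 1 and 2.
Assembling these constraints gives the stated polynomial. Check: (0, 0, 1) on the z-axis lies on the surface, and p(0, 0, 1) = 0. ✓

x^2 + y^2 - 2*z + 2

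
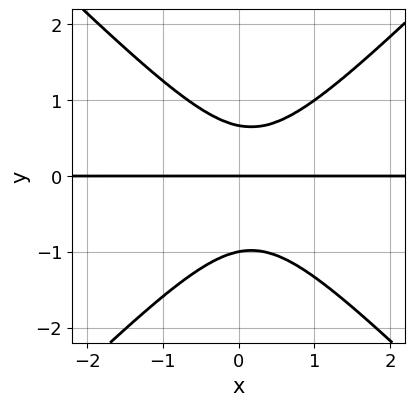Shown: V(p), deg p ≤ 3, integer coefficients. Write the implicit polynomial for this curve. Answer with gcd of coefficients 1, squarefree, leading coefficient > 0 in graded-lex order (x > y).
deg p = 3.
Observable constraints: every point of the x-axis in the box is on the curve; among the integer gridlines, it crosses the y-axis at y ∈ {-1, 0}.
Solving for integer coefficients yields p as stated.

3*x^2*y - 3*y^3 - x*y - y^2 + 2*y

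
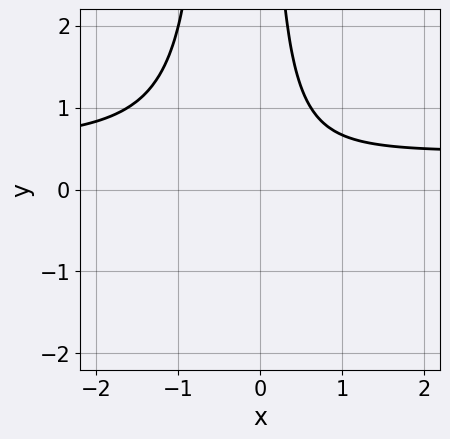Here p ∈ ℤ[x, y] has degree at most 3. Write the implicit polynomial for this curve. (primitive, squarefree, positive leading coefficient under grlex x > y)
1. The degree is 3 — a generic line meets the curve in up to 3 points.
2. Against the integer gridlines: no x-intercept at any integer in the box; no y-intercept at any integer in the box.
3. Assembling these constraints gives the stated polynomial.

2*x^2*y - x^2 + x*y - 1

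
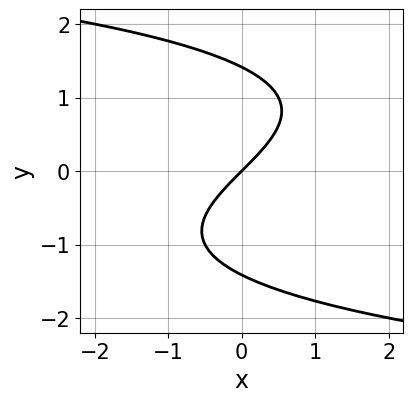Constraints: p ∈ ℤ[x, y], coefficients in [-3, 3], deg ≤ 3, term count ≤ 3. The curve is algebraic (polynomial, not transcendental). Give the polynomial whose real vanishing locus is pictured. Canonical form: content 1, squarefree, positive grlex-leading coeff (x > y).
y^3 + 2*x - 2*y

First, deg p = 3.
Then, reading off the gridlines: one y-axis crossing is at y = 0; one x-axis crossing is at x = 0.
Finally, putting this together gives p.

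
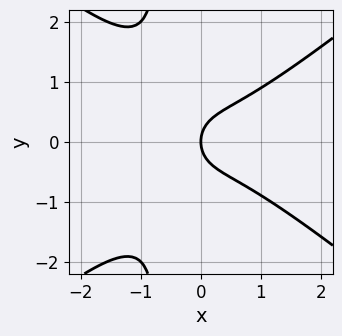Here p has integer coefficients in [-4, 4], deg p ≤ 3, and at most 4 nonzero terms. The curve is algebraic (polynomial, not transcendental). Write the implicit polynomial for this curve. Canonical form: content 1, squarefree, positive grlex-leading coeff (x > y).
2*x^3 - 3*x*y^2 - 2*y^2 + 2*x

First, degree: the shape is more complex than any degree-2 curve, so deg p = 3.
Next, symmetries: mirror symmetry y ↦ −y ⇒ only even powers of y.
Then, from the axis intercepts and sections: it crosses the x-axis at the gridline x = 0; it crosses the y-axis at the gridline y = 0.
Finally, assembling these constraints gives the stated polynomial.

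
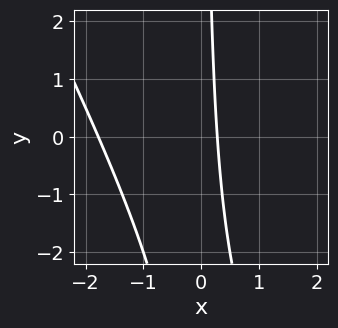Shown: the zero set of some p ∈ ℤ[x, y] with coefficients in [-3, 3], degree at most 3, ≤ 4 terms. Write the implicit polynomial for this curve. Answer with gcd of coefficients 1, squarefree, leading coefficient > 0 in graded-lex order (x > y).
1. deg p = 2.
2. Against the integer gridlines: no y-intercept at any integer in the box.
3. Putting this together gives p.

2*x^2 + x*y + 3*x - 1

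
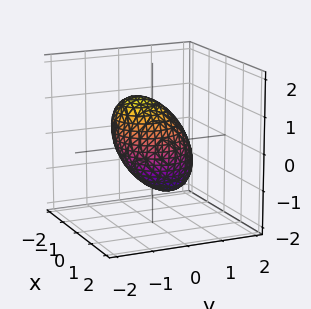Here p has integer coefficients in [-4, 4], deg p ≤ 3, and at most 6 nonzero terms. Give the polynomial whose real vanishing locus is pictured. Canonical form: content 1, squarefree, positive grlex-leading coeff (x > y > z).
(a) Degree: no degree-1 surface has this shape, so deg p = 2.
(b) Against the integer gridlines: the x-axis gridline crossings are at x ∈ {-1, 1}; the y-axis gridline crossings are at y ∈ {-1, 1}.
(c) The integer polynomial consistent with all of this is the stated p.

3*x^2 + 3*y^2 + 2*y*z + 2*z^2 - 3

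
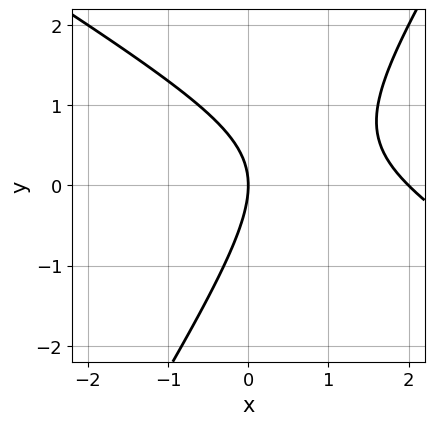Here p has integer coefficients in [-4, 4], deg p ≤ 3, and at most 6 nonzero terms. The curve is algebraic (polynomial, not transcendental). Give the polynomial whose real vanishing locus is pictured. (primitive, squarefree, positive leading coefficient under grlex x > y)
x^2 + x*y - y^2 - 2*x

First, the degree is 2 — a generic line meets the curve in up to 2 points.
Then, checking where it meets the axes: among the integer gridlines, it crosses the x-axis at x ∈ {0, 2}; it meets the y-axis at y = 0 (among the integer gridlines).
Finally, matching integer coefficients to the picture gives p.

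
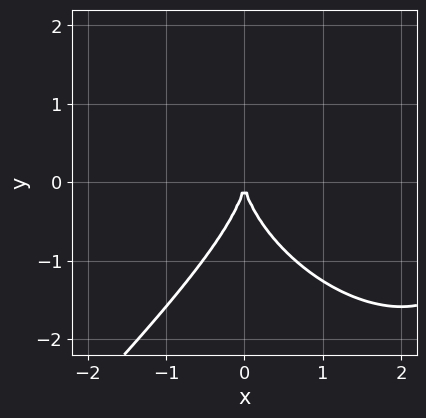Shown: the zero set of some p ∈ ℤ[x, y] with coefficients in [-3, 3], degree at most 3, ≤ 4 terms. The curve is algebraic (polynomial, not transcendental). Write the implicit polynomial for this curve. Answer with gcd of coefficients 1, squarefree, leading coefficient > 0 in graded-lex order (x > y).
x^3 - y^3 - 3*x^2

1. Degree: no degree-2 curve has this shape, so deg p = 3.
2. From the visible intercepts: it crosses the x-axis at the gridline x = 0; it meets the y-axis at y = 0 (among the integer gridlines).
3. Putting this together gives p.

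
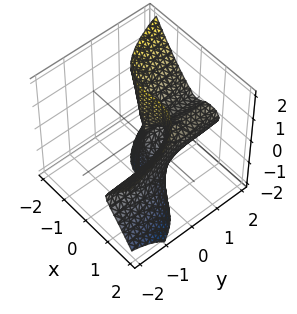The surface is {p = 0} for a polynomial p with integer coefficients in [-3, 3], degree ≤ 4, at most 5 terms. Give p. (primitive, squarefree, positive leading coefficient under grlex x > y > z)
x^3 + y*z^2 - x^2

First, the degree is 3 — the shape is more complex than any degree-2 surface.
Next, against the integer gridlines: it meets the x-axis at x = 1 (among the integer gridlines); the visible z-axis segment lies entirely on the surface; the visible y-axis segment lies entirely on the surface.
Finally, assembling these constraints gives the stated polynomial.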